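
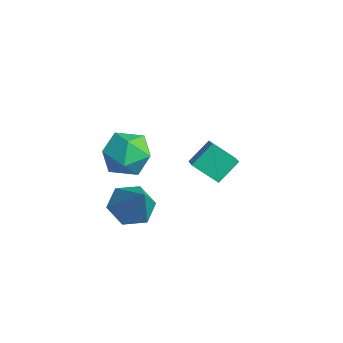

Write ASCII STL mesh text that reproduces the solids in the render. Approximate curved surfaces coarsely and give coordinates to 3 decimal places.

solid 
facet normal -0.614 0.028 -0.789
outer loop
vertex 0.799 -1.456 -4.516
vertex -0.026 -1.752 -3.885
vertex 0.2 -0.705 -4.024
endloop
endfacet
facet normal 0.766 0.641 -0.045
outer loop
vertex 0.799 -1.456 -4.516
vertex 0.2 -0.705 -4.024
vertex 1.226 -1.808 -2.275
endloop
endfacet
facet normal -0.614 0.028 -0.789
outer loop
vertex 0.2 -0.705 -4.024
vertex -0.026 -1.752 -3.885
vertex -0.625 -1.0 -3.393
endloop
endfacet
facet normal 0.074 0.863 0.500
outer loop
vertex 0.2 -0.705 -4.024
vertex -0.625 -1.0 -3.393
vertex 1.226 -1.808 -2.275
endloop
endfacet
facet normal -0.614 0.028 -0.789
outer loop
vertex -0.625 -1.0 -3.393
vertex -0.026 -1.752 -3.885
vertex -0.851 -2.047 -3.254
endloop
endfacet
facet normal -0.437 0.210 0.875
outer loop
vertex -0.625 -1.0 -3.393
vertex -0.851 -2.047 -3.254
vertex 1.226 -1.808 -2.275
endloop
endfacet
facet normal -0.613 0.027 -0.789
outer loop
vertex -0.851 -2.047 -3.254
vertex -0.026 -1.752 -3.885
vertex -0.251 -2.799 -3.746
endloop
endfacet
facet normal -0.255 -0.664 0.703
outer loop
vertex -0.851 -2.047 -3.254
vertex -0.251 -2.799 -3.746
vertex 1.226 -1.808 -2.275
endloop
endfacet
facet normal -0.613 0.027 -0.789
outer loop
vertex -0.251 -2.799 -3.746
vertex -0.026 -1.752 -3.885
vertex 0.574 -2.503 -4.377
endloop
endfacet
facet normal 0.438 -0.885 0.157
outer loop
vertex -0.251 -2.799 -3.746
vertex 0.574 -2.503 -4.377
vertex 1.226 -1.808 -2.275
endloop
endfacet
facet normal -0.613 0.027 -0.789
outer loop
vertex 0.574 -2.503 -4.377
vertex -0.026 -1.752 -3.885
vertex 0.799 -1.456 -4.516
endloop
endfacet
facet normal 0.948 -0.233 -0.217
outer loop
vertex 0.574 -2.503 -4.377
vertex 0.799 -1.456 -4.516
vertex 1.226 -1.808 -2.275
endloop
endfacet
facet normal -0.185 0.241 0.953
outer loop
vertex -1.305 -0.397 -0.817
vertex -1.994 -1.41 -0.695
vertex -0.789 -1.452 -0.45
endloop
endfacet
facet normal 0.454 0.483 0.749
outer loop
vertex -1.305 -0.397 -0.817
vertex -0.789 -1.452 -0.45
vertex -0.21 -0.734 -1.264
endloop
endfacet
facet normal 0.358 0.914 0.188
outer loop
vertex -1.305 -0.397 -0.817
vertex -0.21 -0.734 -1.264
vertex -1.057 -0.248 -2.012
endloop
endfacet
facet normal -0.341 0.939 0.046
outer loop
vertex -1.305 -0.397 -0.817
vertex -1.057 -0.248 -2.012
vertex -2.159 -0.666 -1.661
endloop
endfacet
facet normal -0.677 0.523 0.518
outer loop
vertex -1.305 -0.397 -0.817
vertex -2.159 -0.666 -1.661
vertex -1.994 -1.41 -0.695
endloop
endfacet
facet normal 0.843 -0.075 0.533
outer loop
vertex -0.21 -0.734 -1.264
vertex -0.789 -1.452 -0.45
vertex -0.221 -1.954 -1.419
endloop
endfacet
facet normal -0.192 -0.468 0.863
outer loop
vertex -0.789 -1.452 -0.45
vertex -1.994 -1.41 -0.695
vertex -1.323 -2.372 -1.068
endloop
endfacet
facet normal -0.987 -0.011 0.160
outer loop
vertex -1.994 -1.41 -0.695
vertex -2.159 -0.666 -1.661
vertex -2.17 -1.886 -1.816
endloop
endfacet
facet normal -0.444 0.663 -0.603
outer loop
vertex -2.159 -0.666 -1.661
vertex -1.057 -0.248 -2.012
vertex -1.591 -1.168 -2.63
endloop
endfacet
facet normal 0.687 0.624 -0.373
outer loop
vertex -1.057 -0.248 -2.012
vertex -0.21 -0.734 -1.264
vertex -0.386 -1.21 -2.385
endloop
endfacet
facet normal 0.341 -0.939 -0.046
outer loop
vertex -1.075 -2.223 -2.263
vertex -0.221 -1.954 -1.419
vertex -1.323 -2.372 -1.068
endloop
endfacet
facet normal -0.358 -0.914 -0.188
outer loop
vertex -1.075 -2.223 -2.263
vertex -1.323 -2.372 -1.068
vertex -2.17 -1.886 -1.816
endloop
endfacet
facet normal -0.454 -0.483 -0.749
outer loop
vertex -1.075 -2.223 -2.263
vertex -2.17 -1.886 -1.816
vertex -1.591 -1.168 -2.63
endloop
endfacet
facet normal 0.185 -0.241 -0.953
outer loop
vertex -1.075 -2.223 -2.263
vertex -1.591 -1.168 -2.63
vertex -0.386 -1.21 -2.385
endloop
endfacet
facet normal 0.677 -0.523 -0.518
outer loop
vertex -1.075 -2.223 -2.263
vertex -0.386 -1.21 -2.385
vertex -0.221 -1.954 -1.419
endloop
endfacet
facet normal 0.444 -0.663 0.603
outer loop
vertex -1.323 -2.372 -1.068
vertex -0.221 -1.954 -1.419
vertex -0.789 -1.452 -0.45
endloop
endfacet
facet normal -0.687 -0.624 0.373
outer loop
vertex -2.17 -1.886 -1.816
vertex -1.323 -2.372 -1.068
vertex -1.994 -1.41 -0.695
endloop
endfacet
facet normal -0.843 0.075 -0.533
outer loop
vertex -1.591 -1.168 -2.63
vertex -2.17 -1.886 -1.816
vertex -2.159 -0.666 -1.661
endloop
endfacet
facet normal 0.192 0.468 -0.863
outer loop
vertex -0.386 -1.21 -2.385
vertex -1.591 -1.168 -2.63
vertex -1.057 -0.248 -2.012
endloop
endfacet
facet normal 0.987 0.011 -0.160
outer loop
vertex -0.221 -1.954 -1.419
vertex -0.386 -1.21 -2.385
vertex -0.21 -0.734 -1.264
endloop
endfacet
facet normal -0.601 -0.546 0.583
outer loop
vertex -1.402 2.979 -2.748
vertex -2.445 3.439 -3.393
vertex -1.312 1.907 -3.659
endloop
endfacet
facet normal 0.796 -0.352 0.493
outer loop
vertex -0.415 2.721 -4.527
vertex -1.402 2.979 -2.748
vertex -1.312 1.907 -3.659
endloop
endfacet
facet normal -0.602 -0.546 0.583
outer loop
vertex -1.312 1.907 -3.659
vertex -2.445 3.439 -3.393
vertex -2.355 2.368 -4.304
endloop
endfacet
facet normal 0.064 -0.760 -0.647
outer loop
vertex -2.355 2.368 -4.304
vertex -0.415 2.721 -4.527
vertex -1.312 1.907 -3.659
endloop
endfacet
facet normal -0.064 0.760 0.646
outer loop
vertex -1.402 2.979 -2.748
vertex -1.548 4.253 -4.261
vertex -2.445 3.439 -3.393
endloop
endfacet
facet normal 0.796 -0.352 0.493
outer loop
vertex -0.505 3.792 -3.616
vertex -1.402 2.979 -2.748
vertex -0.415 2.721 -4.527
endloop
endfacet
facet normal -0.064 0.760 0.646
outer loop
vertex -0.505 3.792 -3.616
vertex -1.548 4.253 -4.261
vertex -1.402 2.979 -2.748
endloop
endfacet
facet normal -0.796 0.352 -0.492
outer loop
vertex -2.445 3.439 -3.393
vertex -1.548 4.253 -4.261
vertex -2.355 2.368 -4.304
endloop
endfacet
facet normal 0.064 -0.761 -0.646
outer loop
vertex -1.458 3.181 -5.172
vertex -0.415 2.721 -4.527
vertex -2.355 2.368 -4.304
endloop
endfacet
facet normal -0.796 0.352 -0.493
outer loop
vertex -2.355 2.368 -4.304
vertex -1.548 4.253 -4.261
vertex -1.458 3.181 -5.172
endloop
endfacet
facet normal 0.601 0.546 -0.583
outer loop
vertex -1.458 3.181 -5.172
vertex -0.505 3.792 -3.616
vertex -0.415 2.721 -4.527
endloop
endfacet
facet normal 0.602 0.546 -0.583
outer loop
vertex -1.548 4.253 -4.261
vertex -0.505 3.792 -3.616
vertex -1.458 3.181 -5.172
endloop
endfacet

endsolid


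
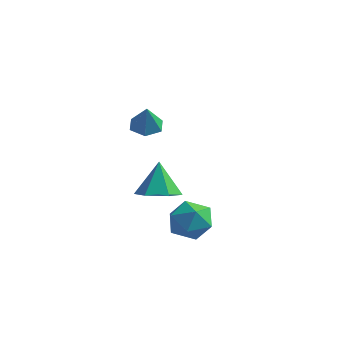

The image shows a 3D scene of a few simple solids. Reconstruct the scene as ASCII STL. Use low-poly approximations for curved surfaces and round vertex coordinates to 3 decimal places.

solid 
facet normal 0.196 -0.264 -0.944
outer loop
vertex -0.748 -2.151 -1.414
vertex -1.525 -2.732 -1.413
vertex -1.612 -1.807 -1.69
endloop
endfacet
facet normal 0.279 0.920 0.274
outer loop
vertex -0.748 -2.151 -1.414
vertex -1.612 -1.807 -1.69
vertex -1.855 -2.288 0.173
endloop
endfacet
facet normal 0.198 -0.264 -0.944
outer loop
vertex -1.612 -1.807 -1.69
vertex -1.525 -2.732 -1.413
vertex -2.388 -2.388 -1.69
endloop
endfacet
facet normal -0.594 0.794 0.127
outer loop
vertex -1.612 -1.807 -1.69
vertex -2.388 -2.388 -1.69
vertex -1.855 -2.288 0.173
endloop
endfacet
facet normal 0.197 -0.265 -0.944
outer loop
vertex -2.388 -2.388 -1.69
vertex -1.525 -2.732 -1.413
vertex -2.301 -3.314 -1.412
endloop
endfacet
facet normal -0.961 -0.008 0.275
outer loop
vertex -2.388 -2.388 -1.69
vertex -2.301 -3.314 -1.412
vertex -1.855 -2.288 0.173
endloop
endfacet
facet normal 0.197 -0.264 -0.944
outer loop
vertex -2.301 -3.314 -1.412
vertex -1.525 -2.732 -1.413
vertex -1.437 -3.657 -1.136
endloop
endfacet
facet normal -0.454 -0.684 0.571
outer loop
vertex -2.301 -3.314 -1.412
vertex -1.437 -3.657 -1.136
vertex -1.855 -2.288 0.173
endloop
endfacet
facet normal 0.197 -0.264 -0.944
outer loop
vertex -1.437 -3.657 -1.136
vertex -1.525 -2.732 -1.413
vertex -0.661 -3.076 -1.137
endloop
endfacet
facet normal 0.418 -0.558 0.717
outer loop
vertex -1.437 -3.657 -1.136
vertex -0.661 -3.076 -1.137
vertex -1.855 -2.288 0.173
endloop
endfacet
facet normal 0.196 -0.264 -0.944
outer loop
vertex -0.661 -3.076 -1.137
vertex -1.525 -2.732 -1.413
vertex -0.748 -2.151 -1.414
endloop
endfacet
facet normal 0.785 0.244 0.569
outer loop
vertex -0.661 -3.076 -1.137
vertex -0.748 -2.151 -1.414
vertex -1.855 -2.288 0.173
endloop
endfacet
facet normal -0.195 0.692 0.695
outer loop
vertex 0.461 -2.898 -1.591
vertex 0.597 -3.603 -0.851
vertex 1.396 -3.043 -1.184
endloop
endfacet
facet normal 0.102 0.988 0.118
outer loop
vertex 0.461 -2.898 -1.591
vertex 1.396 -3.043 -1.184
vertex 1.292 -2.911 -2.2
endloop
endfacet
facet normal -0.312 0.840 -0.444
outer loop
vertex 0.461 -2.898 -1.591
vertex 1.292 -2.911 -2.2
vertex 0.428 -3.389 -2.496
endloop
endfacet
facet normal -0.866 0.452 -0.214
outer loop
vertex 0.461 -2.898 -1.591
vertex 0.428 -3.389 -2.496
vertex -0.001 -3.816 -1.662
endloop
endfacet
facet normal -0.793 0.361 0.490
outer loop
vertex 0.461 -2.898 -1.591
vertex -0.001 -3.816 -1.662
vertex 0.597 -3.603 -0.851
endloop
endfacet
facet normal 0.736 0.677 0.013
outer loop
vertex 1.292 -2.911 -2.2
vertex 1.396 -3.043 -1.184
vertex 1.941 -3.624 -1.838
endloop
endfacet
facet normal 0.255 0.198 0.946
outer loop
vertex 1.396 -3.043 -1.184
vertex 0.597 -3.603 -0.851
vertex 1.512 -4.051 -1.004
endloop
endfacet
facet normal -0.713 -0.337 0.614
outer loop
vertex 0.597 -3.603 -0.851
vertex -0.001 -3.816 -1.662
vertex 0.648 -4.529 -1.3
endloop
endfacet
facet normal -0.830 -0.189 -0.524
outer loop
vertex -0.001 -3.816 -1.662
vertex 0.428 -3.389 -2.496
vertex 0.544 -4.397 -2.316
endloop
endfacet
facet normal 0.065 0.438 -0.897
outer loop
vertex 0.428 -3.389 -2.496
vertex 1.292 -2.911 -2.2
vertex 1.343 -3.837 -2.649
endloop
endfacet
facet normal 0.866 -0.452 0.214
outer loop
vertex 1.479 -4.542 -1.909
vertex 1.941 -3.624 -1.838
vertex 1.512 -4.051 -1.004
endloop
endfacet
facet normal 0.312 -0.840 0.444
outer loop
vertex 1.479 -4.542 -1.909
vertex 1.512 -4.051 -1.004
vertex 0.648 -4.529 -1.3
endloop
endfacet
facet normal -0.102 -0.988 -0.118
outer loop
vertex 1.479 -4.542 -1.909
vertex 0.648 -4.529 -1.3
vertex 0.544 -4.397 -2.316
endloop
endfacet
facet normal 0.195 -0.692 -0.695
outer loop
vertex 1.479 -4.542 -1.909
vertex 0.544 -4.397 -2.316
vertex 1.343 -3.837 -2.649
endloop
endfacet
facet normal 0.793 -0.361 -0.490
outer loop
vertex 1.479 -4.542 -1.909
vertex 1.343 -3.837 -2.649
vertex 1.941 -3.624 -1.838
endloop
endfacet
facet normal 0.830 0.189 0.524
outer loop
vertex 1.512 -4.051 -1.004
vertex 1.941 -3.624 -1.838
vertex 1.396 -3.043 -1.184
endloop
endfacet
facet normal -0.065 -0.438 0.897
outer loop
vertex 0.648 -4.529 -1.3
vertex 1.512 -4.051 -1.004
vertex 0.597 -3.603 -0.851
endloop
endfacet
facet normal -0.736 -0.677 -0.013
outer loop
vertex 0.544 -4.397 -2.316
vertex 0.648 -4.529 -1.3
vertex -0.001 -3.816 -1.662
endloop
endfacet
facet normal -0.255 -0.198 -0.946
outer loop
vertex 1.343 -3.837 -2.649
vertex 0.544 -4.397 -2.316
vertex 0.428 -3.389 -2.496
endloop
endfacet
facet normal 0.713 0.337 -0.614
outer loop
vertex 1.941 -3.624 -1.838
vertex 1.343 -3.837 -2.649
vertex 1.292 -2.911 -2.2
endloop
endfacet
facet normal -0.322 0.335 -0.885
outer loop
vertex -0.603 -3.602 2.596
vertex -1.274 -3.729 2.792
vertex -0.979 -3.097 2.924
endloop
endfacet
facet normal 0.847 0.409 0.341
outer loop
vertex -0.603 -3.602 2.596
vertex -0.979 -3.097 2.924
vertex -0.866 -4.151 3.908
endloop
endfacet
facet normal -0.323 0.336 -0.885
outer loop
vertex -0.979 -3.097 2.924
vertex -1.274 -3.729 2.792
vertex -1.649 -3.223 3.121
endloop
endfacet
facet normal 0.084 0.685 0.724
outer loop
vertex -0.979 -3.097 2.924
vertex -1.649 -3.223 3.121
vertex -0.866 -4.151 3.908
endloop
endfacet
facet normal -0.324 0.335 -0.885
outer loop
vertex -1.649 -3.223 3.121
vertex -1.274 -3.729 2.792
vertex -1.944 -3.856 2.989
endloop
endfacet
facet normal -0.623 0.129 0.772
outer loop
vertex -1.649 -3.223 3.121
vertex -1.944 -3.856 2.989
vertex -0.866 -4.151 3.908
endloop
endfacet
facet normal -0.324 0.335 -0.885
outer loop
vertex -1.944 -3.856 2.989
vertex -1.274 -3.729 2.792
vertex -1.569 -4.361 2.661
endloop
endfacet
facet normal -0.564 -0.702 0.436
outer loop
vertex -1.944 -3.856 2.989
vertex -1.569 -4.361 2.661
vertex -0.866 -4.151 3.908
endloop
endfacet
facet normal -0.324 0.335 -0.885
outer loop
vertex -1.569 -4.361 2.661
vertex -1.274 -3.729 2.792
vertex -0.899 -4.234 2.464
endloop
endfacet
facet normal 0.201 -0.978 0.052
outer loop
vertex -1.569 -4.361 2.661
vertex -0.899 -4.234 2.464
vertex -0.866 -4.151 3.908
endloop
endfacet
facet normal -0.322 0.336 -0.885
outer loop
vertex -0.899 -4.234 2.464
vertex -1.274 -3.729 2.792
vertex -0.603 -3.602 2.596
endloop
endfacet
facet normal 0.905 -0.425 0.004
outer loop
vertex -0.899 -4.234 2.464
vertex -0.603 -3.602 2.596
vertex -0.866 -4.151 3.908
endloop
endfacet

endsolid


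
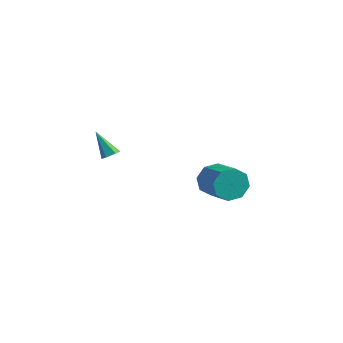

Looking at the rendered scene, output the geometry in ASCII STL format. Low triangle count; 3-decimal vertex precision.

solid 
facet normal -0.903 0.338 -0.266
outer loop
vertex 0.943 3.864 -5.01
vertex 0.532 3.498 -4.08
vertex 0.976 4.427 -4.406
endloop
endfacet
facet normal 0.429 0.649 -0.628
outer loop
vertex 0.943 3.864 -5.01
vertex 0.976 4.427 -4.406
vertex 2.64 3.228 -4.509
endloop
endfacet
facet normal 0.429 0.649 -0.628
outer loop
vertex 2.64 3.228 -4.509
vertex 0.976 4.427 -4.406
vertex 2.673 3.791 -3.905
endloop
endfacet
facet normal 0.902 -0.339 0.267
outer loop
vertex 2.64 3.228 -4.509
vertex 2.673 3.791 -3.905
vertex 2.228 2.862 -3.58
endloop
endfacet
facet normal -0.903 0.338 -0.267
outer loop
vertex 0.976 4.427 -4.406
vertex 0.532 3.498 -4.08
vertex 0.748 4.446 -3.611
endloop
endfacet
facet normal 0.331 0.941 0.072
outer loop
vertex 0.976 4.427 -4.406
vertex 0.748 4.446 -3.611
vertex 2.673 3.791 -3.905
endloop
endfacet
facet normal 0.331 0.941 0.072
outer loop
vertex 2.673 3.791 -3.905
vertex 0.748 4.446 -3.611
vertex 2.445 3.81 -3.11
endloop
endfacet
facet normal 0.902 -0.339 0.267
outer loop
vertex 2.673 3.791 -3.905
vertex 2.445 3.81 -3.11
vertex 2.228 2.862 -3.58
endloop
endfacet
facet normal -0.903 0.338 -0.267
outer loop
vertex 0.748 4.446 -3.611
vertex 0.532 3.498 -4.08
vertex 0.394 3.91 -3.091
endloop
endfacet
facet normal 0.040 0.682 0.730
outer loop
vertex 0.748 4.446 -3.611
vertex 0.394 3.91 -3.091
vertex 2.445 3.81 -3.11
endloop
endfacet
facet normal 0.040 0.681 0.731
outer loop
vertex 2.445 3.81 -3.11
vertex 0.394 3.91 -3.091
vertex 2.091 3.274 -2.591
endloop
endfacet
facet normal 0.903 -0.338 0.266
outer loop
vertex 2.445 3.81 -3.11
vertex 2.091 3.274 -2.591
vertex 2.228 2.862 -3.58
endloop
endfacet
facet normal -0.902 0.338 -0.267
outer loop
vertex 0.394 3.91 -3.091
vertex 0.532 3.498 -4.08
vertex 0.12 3.132 -3.151
endloop
endfacet
facet normal -0.275 0.023 0.961
outer loop
vertex 0.394 3.91 -3.091
vertex 0.12 3.132 -3.151
vertex 2.091 3.274 -2.591
endloop
endfacet
facet normal -0.275 0.024 0.961
outer loop
vertex 2.091 3.274 -2.591
vertex 0.12 3.132 -3.151
vertex 1.817 2.496 -2.65
endloop
endfacet
facet normal 0.903 -0.338 0.266
outer loop
vertex 2.091 3.274 -2.591
vertex 1.817 2.496 -2.65
vertex 2.228 2.862 -3.58
endloop
endfacet
facet normal -0.902 0.339 -0.267
outer loop
vertex 0.12 3.132 -3.151
vertex 0.532 3.498 -4.08
vertex 0.087 2.569 -3.755
endloop
endfacet
facet normal -0.429 -0.649 0.628
outer loop
vertex 0.12 3.132 -3.151
vertex 0.087 2.569 -3.755
vertex 1.817 2.496 -2.65
endloop
endfacet
facet normal -0.429 -0.649 0.628
outer loop
vertex 1.817 2.496 -2.65
vertex 0.087 2.569 -3.755
vertex 1.784 1.933 -3.254
endloop
endfacet
facet normal 0.903 -0.338 0.266
outer loop
vertex 1.817 2.496 -2.65
vertex 1.784 1.933 -3.254
vertex 2.228 2.862 -3.58
endloop
endfacet
facet normal -0.902 0.339 -0.267
outer loop
vertex 0.087 2.569 -3.755
vertex 0.532 3.498 -4.08
vertex 0.315 2.55 -4.55
endloop
endfacet
facet normal -0.331 -0.941 -0.072
outer loop
vertex 0.087 2.569 -3.755
vertex 0.315 2.55 -4.55
vertex 1.784 1.933 -3.254
endloop
endfacet
facet normal -0.331 -0.941 -0.072
outer loop
vertex 1.784 1.933 -3.254
vertex 0.315 2.55 -4.55
vertex 2.012 1.914 -4.049
endloop
endfacet
facet normal 0.903 -0.338 0.267
outer loop
vertex 1.784 1.933 -3.254
vertex 2.012 1.914 -4.049
vertex 2.228 2.862 -3.58
endloop
endfacet
facet normal -0.903 0.338 -0.266
outer loop
vertex 0.315 2.55 -4.55
vertex 0.532 3.498 -4.08
vertex 0.669 3.086 -5.069
endloop
endfacet
facet normal -0.040 -0.681 -0.731
outer loop
vertex 0.315 2.55 -4.55
vertex 0.669 3.086 -5.069
vertex 2.012 1.914 -4.049
endloop
endfacet
facet normal -0.040 -0.682 -0.730
outer loop
vertex 2.012 1.914 -4.049
vertex 0.669 3.086 -5.069
vertex 2.366 2.45 -4.569
endloop
endfacet
facet normal 0.903 -0.338 0.267
outer loop
vertex 2.012 1.914 -4.049
vertex 2.366 2.45 -4.569
vertex 2.228 2.862 -3.58
endloop
endfacet
facet normal -0.903 0.338 -0.266
outer loop
vertex 0.669 3.086 -5.069
vertex 0.532 3.498 -4.08
vertex 0.943 3.864 -5.01
endloop
endfacet
facet normal 0.274 -0.024 -0.961
outer loop
vertex 0.669 3.086 -5.069
vertex 0.943 3.864 -5.01
vertex 2.366 2.45 -4.569
endloop
endfacet
facet normal 0.275 -0.023 -0.961
outer loop
vertex 2.366 2.45 -4.569
vertex 0.943 3.864 -5.01
vertex 2.64 3.228 -4.509
endloop
endfacet
facet normal 0.902 -0.338 0.267
outer loop
vertex 2.366 2.45 -4.569
vertex 2.64 3.228 -4.509
vertex 2.228 2.862 -3.58
endloop
endfacet
facet normal 0.589 0.034 -0.808
outer loop
vertex 0.125 -3.204 0.509
vertex -0.134 -3.592 0.304
vertex -0.282 -3.112 0.216
endloop
endfacet
facet normal -0.030 0.941 0.338
outer loop
vertex 0.125 -3.204 0.509
vertex -0.282 -3.112 0.216
vertex -1.106 -3.648 1.636
endloop
endfacet
facet normal 0.589 0.034 -0.808
outer loop
vertex -0.282 -3.112 0.216
vertex -0.134 -3.592 0.304
vertex -0.541 -3.501 0.011
endloop
endfacet
facet normal -0.760 0.616 -0.208
outer loop
vertex -0.282 -3.112 0.216
vertex -0.541 -3.501 0.011
vertex -1.106 -3.648 1.636
endloop
endfacet
facet normal 0.589 0.034 -0.808
outer loop
vertex -0.541 -3.501 0.011
vertex -0.134 -3.592 0.304
vertex -0.393 -3.981 0.099
endloop
endfacet
facet normal -0.881 -0.333 -0.336
outer loop
vertex -0.541 -3.501 0.011
vertex -0.393 -3.981 0.099
vertex -1.106 -3.648 1.636
endloop
endfacet
facet normal 0.589 0.034 -0.808
outer loop
vertex -0.393 -3.981 0.099
vertex -0.134 -3.592 0.304
vertex 0.014 -4.072 0.392
endloop
endfacet
facet normal -0.273 -0.959 0.081
outer loop
vertex -0.393 -3.981 0.099
vertex 0.014 -4.072 0.392
vertex -1.106 -3.648 1.636
endloop
endfacet
facet normal 0.589 0.034 -0.808
outer loop
vertex 0.014 -4.072 0.392
vertex -0.134 -3.592 0.304
vertex 0.273 -3.684 0.597
endloop
endfacet
facet normal 0.455 -0.634 0.625
outer loop
vertex 0.014 -4.072 0.392
vertex 0.273 -3.684 0.597
vertex -1.106 -3.648 1.636
endloop
endfacet
facet normal 0.589 0.034 -0.808
outer loop
vertex 0.273 -3.684 0.597
vertex -0.134 -3.592 0.304
vertex 0.125 -3.204 0.509
endloop
endfacet
facet normal 0.576 0.316 0.754
outer loop
vertex 0.273 -3.684 0.597
vertex 0.125 -3.204 0.509
vertex -1.106 -3.648 1.636
endloop
endfacet

endsolid


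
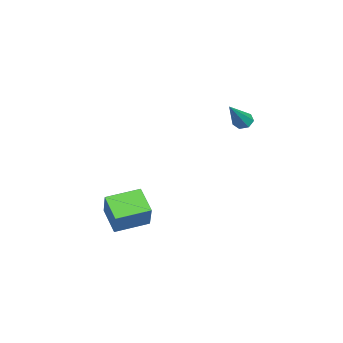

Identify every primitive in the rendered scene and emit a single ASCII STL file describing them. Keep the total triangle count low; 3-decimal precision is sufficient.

solid 
facet normal -0.659 0.236 -0.714
outer loop
vertex -3.746 2.512 2.69
vertex -4.102 2.64 3.061
vertex -3.74 2.95 2.829
endloop
endfacet
facet normal 0.883 0.131 -0.452
outer loop
vertex -3.746 2.512 2.69
vertex -3.74 2.95 2.829
vertex -2.758 2.16 4.519
endloop
endfacet
facet normal -0.659 0.235 -0.714
outer loop
vertex -3.74 2.95 2.829
vertex -4.102 2.64 3.061
vertex -4.007 3.155 3.143
endloop
endfacet
facet normal 0.616 0.787 0.010
outer loop
vertex -3.74 2.95 2.829
vertex -4.007 3.155 3.143
vertex -2.758 2.16 4.519
endloop
endfacet
facet normal -0.660 0.235 -0.714
outer loop
vertex -4.007 3.155 3.143
vertex -4.102 2.64 3.061
vertex -4.345 2.972 3.395
endloop
endfacet
facet normal -0.001 0.810 0.587
outer loop
vertex -4.007 3.155 3.143
vertex -4.345 2.972 3.395
vertex -2.758 2.16 4.519
endloop
endfacet
facet normal -0.659 0.236 -0.714
outer loop
vertex -4.345 2.972 3.395
vertex -4.102 2.64 3.061
vertex -4.501 2.539 3.396
endloop
endfacet
facet normal -0.504 0.183 0.844
outer loop
vertex -4.345 2.972 3.395
vertex -4.501 2.539 3.396
vertex -2.758 2.16 4.519
endloop
endfacet
facet normal -0.659 0.235 -0.714
outer loop
vertex -4.501 2.539 3.396
vertex -4.102 2.64 3.061
vertex -4.356 2.182 3.145
endloop
endfacet
facet normal -0.515 -0.623 0.589
outer loop
vertex -4.501 2.539 3.396
vertex -4.356 2.182 3.145
vertex -2.758 2.16 4.519
endloop
endfacet
facet normal -0.659 0.235 -0.714
outer loop
vertex -4.356 2.182 3.145
vertex -4.102 2.64 3.061
vertex -4.02 2.17 2.831
endloop
endfacet
facet normal -0.024 -1.000 0.012
outer loop
vertex -4.356 2.182 3.145
vertex -4.02 2.17 2.831
vertex -2.758 2.16 4.519
endloop
endfacet
facet normal -0.660 0.234 -0.714
outer loop
vertex -4.02 2.17 2.831
vertex -4.102 2.64 3.061
vertex -3.746 2.512 2.69
endloop
endfacet
facet normal 0.597 -0.664 -0.450
outer loop
vertex -4.02 2.17 2.831
vertex -3.746 2.512 2.69
vertex -2.758 2.16 4.519
endloop
endfacet
facet normal -0.556 -0.149 -0.818
outer loop
vertex -2.101 -3.557 -2.328
vertex -2.899 -2.034 -2.063
vertex -1.075 -2.876 -3.15
endloop
endfacet
facet normal 0.459 -0.875 -0.153
outer loop
vertex -0.141 -2.626 -1.777
vertex -2.101 -3.557 -2.328
vertex -1.075 -2.876 -3.15
endloop
endfacet
facet normal -0.556 -0.150 -0.817
outer loop
vertex -1.075 -2.876 -3.15
vertex -2.899 -2.034 -2.063
vertex -1.874 -1.353 -2.885
endloop
endfacet
facet normal 0.693 0.460 -0.555
outer loop
vertex -1.874 -1.353 -2.885
vertex -0.141 -2.626 -1.777
vertex -1.075 -2.876 -3.15
endloop
endfacet
facet normal -0.693 -0.460 0.555
outer loop
vertex -2.101 -3.557 -2.328
vertex -1.965 -1.784 -0.69
vertex -2.899 -2.034 -2.063
endloop
endfacet
facet normal 0.459 -0.875 -0.153
outer loop
vertex -1.166 -3.307 -0.955
vertex -2.101 -3.557 -2.328
vertex -0.141 -2.626 -1.777
endloop
endfacet
facet normal -0.693 -0.460 0.555
outer loop
vertex -1.166 -3.307 -0.955
vertex -1.965 -1.784 -0.69
vertex -2.101 -3.557 -2.328
endloop
endfacet
facet normal -0.459 0.875 0.153
outer loop
vertex -2.899 -2.034 -2.063
vertex -1.965 -1.784 -0.69
vertex -1.874 -1.353 -2.885
endloop
endfacet
facet normal 0.693 0.460 -0.556
outer loop
vertex -0.939 -1.103 -1.512
vertex -0.141 -2.626 -1.777
vertex -1.874 -1.353 -2.885
endloop
endfacet
facet normal -0.459 0.875 0.153
outer loop
vertex -1.874 -1.353 -2.885
vertex -1.965 -1.784 -0.69
vertex -0.939 -1.103 -1.512
endloop
endfacet
facet normal 0.556 0.149 0.817
outer loop
vertex -0.939 -1.103 -1.512
vertex -1.166 -3.307 -0.955
vertex -0.141 -2.626 -1.777
endloop
endfacet
facet normal 0.556 0.149 0.818
outer loop
vertex -1.965 -1.784 -0.69
vertex -1.166 -3.307 -0.955
vertex -0.939 -1.103 -1.512
endloop
endfacet

endsolid


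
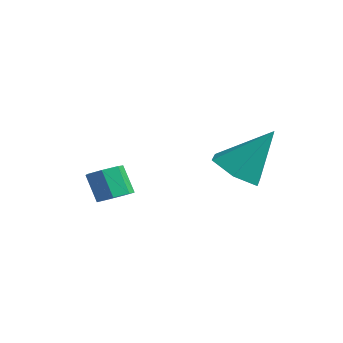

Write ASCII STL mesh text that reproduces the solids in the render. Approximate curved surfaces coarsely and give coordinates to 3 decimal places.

solid 
facet normal 0.483 0.041 -0.875
outer loop
vertex -0.515 -2.243 -1.888
vertex -0.965 -1.867 -2.119
vertex -0.435 -1.707 -1.819
endloop
endfacet
facet normal 0.864 -0.189 0.467
outer loop
vertex -0.515 -2.243 -1.888
vertex -0.435 -1.707 -1.819
vertex -1.065 -2.289 -0.89
endloop
endfacet
facet normal 0.864 -0.189 0.467
outer loop
vertex -1.065 -2.289 -0.89
vertex -0.435 -1.707 -1.819
vertex -0.985 -1.752 -0.821
endloop
endfacet
facet normal -0.483 -0.040 0.875
outer loop
vertex -1.065 -2.289 -0.89
vertex -0.985 -1.752 -0.821
vertex -1.515 -1.913 -1.121
endloop
endfacet
facet normal 0.483 0.040 -0.875
outer loop
vertex -0.435 -1.707 -1.819
vertex -0.965 -1.867 -2.119
vertex -0.754 -1.291 -1.976
endloop
endfacet
facet normal 0.654 0.649 0.390
outer loop
vertex -0.435 -1.707 -1.819
vertex -0.754 -1.291 -1.976
vertex -0.985 -1.752 -0.821
endloop
endfacet
facet normal 0.654 0.648 0.390
outer loop
vertex -0.985 -1.752 -0.821
vertex -0.754 -1.291 -1.976
vertex -1.303 -1.337 -0.978
endloop
endfacet
facet normal -0.483 -0.039 0.875
outer loop
vertex -0.985 -1.752 -0.821
vertex -1.303 -1.337 -0.978
vertex -1.515 -1.913 -1.121
endloop
endfacet
facet normal 0.482 0.041 -0.875
outer loop
vertex -0.754 -1.291 -1.976
vertex -0.965 -1.867 -2.119
vertex -1.232 -1.309 -2.24
endloop
endfacet
facet normal -0.048 0.999 0.019
outer loop
vertex -0.754 -1.291 -1.976
vertex -1.232 -1.309 -2.24
vertex -1.303 -1.337 -0.978
endloop
endfacet
facet normal -0.048 0.999 0.019
outer loop
vertex -1.303 -1.337 -0.978
vertex -1.232 -1.309 -2.24
vertex -1.782 -1.355 -1.243
endloop
endfacet
facet normal -0.483 -0.040 0.875
outer loop
vertex -1.303 -1.337 -0.978
vertex -1.782 -1.355 -1.243
vertex -1.515 -1.913 -1.121
endloop
endfacet
facet normal 0.482 0.041 -0.875
outer loop
vertex -1.232 -1.309 -2.24
vertex -0.965 -1.867 -2.119
vertex -1.509 -1.748 -2.413
endloop
endfacet
facet normal -0.715 0.596 -0.367
outer loop
vertex -1.232 -1.309 -2.24
vertex -1.509 -1.748 -2.413
vertex -1.782 -1.355 -1.243
endloop
endfacet
facet normal -0.714 0.596 -0.367
outer loop
vertex -1.782 -1.355 -1.243
vertex -1.509 -1.748 -2.413
vertex -2.059 -1.793 -1.416
endloop
endfacet
facet normal -0.483 -0.040 0.875
outer loop
vertex -1.782 -1.355 -1.243
vertex -2.059 -1.793 -1.416
vertex -1.515 -1.913 -1.121
endloop
endfacet
facet normal 0.482 0.039 -0.875
outer loop
vertex -1.509 -1.748 -2.413
vertex -0.965 -1.867 -2.119
vertex -1.377 -2.276 -2.364
endloop
endfacet
facet normal -0.842 -0.255 -0.476
outer loop
vertex -1.509 -1.748 -2.413
vertex -1.377 -2.276 -2.364
vertex -2.059 -1.793 -1.416
endloop
endfacet
facet normal -0.842 -0.254 -0.476
outer loop
vertex -2.059 -1.793 -1.416
vertex -1.377 -2.276 -2.364
vertex -1.927 -2.322 -1.367
endloop
endfacet
facet normal -0.483 -0.040 0.875
outer loop
vertex -2.059 -1.793 -1.416
vertex -1.927 -2.322 -1.367
vertex -1.515 -1.913 -1.121
endloop
endfacet
facet normal 0.481 0.040 -0.876
outer loop
vertex -1.377 -2.276 -2.364
vertex -0.965 -1.867 -2.119
vertex -0.934 -2.496 -2.131
endloop
endfacet
facet normal -0.335 -0.915 -0.227
outer loop
vertex -1.377 -2.276 -2.364
vertex -0.934 -2.496 -2.131
vertex -1.927 -2.322 -1.367
endloop
endfacet
facet normal -0.335 -0.915 -0.227
outer loop
vertex -1.927 -2.322 -1.367
vertex -0.934 -2.496 -2.131
vertex -1.484 -2.542 -1.133
endloop
endfacet
facet normal -0.482 -0.040 0.875
outer loop
vertex -1.927 -2.322 -1.367
vertex -1.484 -2.542 -1.133
vertex -1.515 -1.913 -1.121
endloop
endfacet
facet normal 0.483 0.040 -0.875
outer loop
vertex -0.934 -2.496 -2.131
vertex -0.965 -1.867 -2.119
vertex -0.515 -2.243 -1.888
endloop
endfacet
facet normal 0.423 -0.885 0.192
outer loop
vertex -0.934 -2.496 -2.131
vertex -0.515 -2.243 -1.888
vertex -1.484 -2.542 -1.133
endloop
endfacet
facet normal 0.423 -0.885 0.192
outer loop
vertex -1.484 -2.542 -1.133
vertex -0.515 -2.243 -1.888
vertex -1.065 -2.289 -0.89
endloop
endfacet
facet normal -0.483 -0.040 0.875
outer loop
vertex -1.484 -2.542 -1.133
vertex -1.065 -2.289 -0.89
vertex -1.515 -1.913 -1.121
endloop
endfacet
facet normal -0.324 -0.482 -0.814
outer loop
vertex 3.045 0.517 -0.898
vertex 2.183 0.38 -0.474
vertex 2.341 1.175 -1.007
endloop
endfacet
facet normal 0.685 0.700 -0.202
outer loop
vertex 3.045 0.517 -0.898
vertex 2.341 1.175 -1.007
vertex 2.817 1.32 1.114
endloop
endfacet
facet normal -0.325 -0.481 -0.814
outer loop
vertex 2.341 1.175 -1.007
vertex 2.183 0.38 -0.474
vertex 1.479 1.039 -0.582
endloop
endfacet
facet normal -0.170 0.985 -0.029
outer loop
vertex 2.341 1.175 -1.007
vertex 1.479 1.039 -0.582
vertex 2.817 1.32 1.114
endloop
endfacet
facet normal -0.326 -0.481 -0.814
outer loop
vertex 1.479 1.039 -0.582
vertex 2.183 0.38 -0.474
vertex 1.322 0.244 -0.049
endloop
endfacet
facet normal -0.727 0.475 0.495
outer loop
vertex 1.479 1.039 -0.582
vertex 1.322 0.244 -0.049
vertex 2.817 1.32 1.114
endloop
endfacet
facet normal -0.325 -0.483 -0.813
outer loop
vertex 1.322 0.244 -0.049
vertex 2.183 0.38 -0.474
vertex 2.026 -0.414 0.06
endloop
endfacet
facet normal -0.429 -0.318 0.846
outer loop
vertex 1.322 0.244 -0.049
vertex 2.026 -0.414 0.06
vertex 2.817 1.32 1.114
endloop
endfacet
facet normal -0.325 -0.483 -0.813
outer loop
vertex 2.026 -0.414 0.06
vertex 2.183 0.38 -0.474
vertex 2.887 -0.278 -0.365
endloop
endfacet
facet normal 0.427 -0.604 0.673
outer loop
vertex 2.026 -0.414 0.06
vertex 2.887 -0.278 -0.365
vertex 2.817 1.32 1.114
endloop
endfacet
facet normal -0.324 -0.482 -0.814
outer loop
vertex 2.887 -0.278 -0.365
vertex 2.183 0.38 -0.474
vertex 3.045 0.517 -0.898
endloop
endfacet
facet normal 0.984 -0.095 0.150
outer loop
vertex 2.887 -0.278 -0.365
vertex 3.045 0.517 -0.898
vertex 2.817 1.32 1.114
endloop
endfacet

endsolid


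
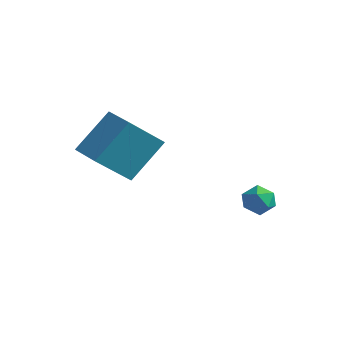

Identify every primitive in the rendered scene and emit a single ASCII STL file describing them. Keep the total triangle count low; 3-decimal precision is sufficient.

solid 
facet normal -0.946 0.323 -0.037
outer loop
vertex -3.09 0.84 2.745
vertex -2.56 2.226 1.302
vertex -3.514 -0.578 1.227
endloop
endfacet
facet normal -0.255 -0.670 0.697
outer loop
vertex -2.2 -1.026 1.278
vertex -3.09 0.84 2.745
vertex -3.514 -0.578 1.227
endloop
endfacet
facet normal -0.946 0.323 -0.036
outer loop
vertex -3.514 -0.578 1.227
vertex -2.56 2.226 1.302
vertex -2.985 0.809 -0.216
endloop
endfacet
facet normal -0.200 -0.669 -0.716
outer loop
vertex -2.985 0.809 -0.216
vertex -2.2 -1.026 1.278
vertex -3.514 -0.578 1.227
endloop
endfacet
facet normal 0.200 0.669 0.716
outer loop
vertex -3.09 0.84 2.745
vertex -1.246 1.778 1.353
vertex -2.56 2.226 1.302
endloop
endfacet
facet normal -0.256 -0.670 0.697
outer loop
vertex -1.775 0.391 2.796
vertex -3.09 0.84 2.745
vertex -2.2 -1.026 1.278
endloop
endfacet
facet normal 0.201 0.669 0.716
outer loop
vertex -1.775 0.391 2.796
vertex -1.246 1.778 1.353
vertex -3.09 0.84 2.745
endloop
endfacet
facet normal 0.255 0.670 -0.697
outer loop
vertex -2.56 2.226 1.302
vertex -1.246 1.778 1.353
vertex -2.985 0.809 -0.216
endloop
endfacet
facet normal -0.201 -0.669 -0.716
outer loop
vertex -1.67 0.36 -0.165
vertex -2.2 -1.026 1.278
vertex -2.985 0.809 -0.216
endloop
endfacet
facet normal 0.256 0.670 -0.697
outer loop
vertex -2.985 0.809 -0.216
vertex -1.246 1.778 1.353
vertex -1.67 0.36 -0.165
endloop
endfacet
facet normal 0.946 -0.323 0.037
outer loop
vertex -1.67 0.36 -0.165
vertex -1.775 0.391 2.796
vertex -2.2 -1.026 1.278
endloop
endfacet
facet normal 0.946 -0.322 0.037
outer loop
vertex -1.246 1.778 1.353
vertex -1.775 0.391 2.796
vertex -1.67 0.36 -0.165
endloop
endfacet
facet normal -0.821 0.076 0.567
outer loop
vertex 1.291 3.564 -1.241
vertex 1.422 2.907 -0.963
vertex 1.697 3.497 -0.644
endloop
endfacet
facet normal -0.534 0.720 0.444
outer loop
vertex 1.291 3.564 -1.241
vertex 1.697 3.497 -0.644
vertex 1.892 3.963 -1.165
endloop
endfacet
facet normal -0.510 0.819 -0.262
outer loop
vertex 1.291 3.564 -1.241
vertex 1.892 3.963 -1.165
vertex 1.737 3.661 -1.806
endloop
endfacet
facet normal -0.782 0.238 -0.576
outer loop
vertex 1.291 3.564 -1.241
vertex 1.737 3.661 -1.806
vertex 1.446 3.008 -1.681
endloop
endfacet
facet normal -0.973 -0.221 -0.064
outer loop
vertex 1.291 3.564 -1.241
vertex 1.446 3.008 -1.681
vertex 1.422 2.907 -0.963
endloop
endfacet
facet normal 0.136 0.712 0.688
outer loop
vertex 1.892 3.963 -1.165
vertex 1.697 3.497 -0.644
vertex 2.394 3.552 -0.839
endloop
endfacet
facet normal -0.328 -0.326 0.886
outer loop
vertex 1.697 3.497 -0.644
vertex 1.422 2.907 -0.963
vertex 2.103 2.899 -0.714
endloop
endfacet
facet normal -0.575 -0.807 -0.133
outer loop
vertex 1.422 2.907 -0.963
vertex 1.446 3.008 -1.681
vertex 1.948 2.597 -1.355
endloop
endfacet
facet normal -0.264 -0.067 -0.962
outer loop
vertex 1.446 3.008 -1.681
vertex 1.737 3.661 -1.806
vertex 2.143 3.063 -1.876
endloop
endfacet
facet normal 0.176 0.873 -0.454
outer loop
vertex 1.737 3.661 -1.806
vertex 1.892 3.963 -1.165
vertex 2.418 3.653 -1.557
endloop
endfacet
facet normal 0.782 -0.238 0.576
outer loop
vertex 2.549 2.996 -1.279
vertex 2.394 3.552 -0.839
vertex 2.103 2.899 -0.714
endloop
endfacet
facet normal 0.510 -0.819 0.262
outer loop
vertex 2.549 2.996 -1.279
vertex 2.103 2.899 -0.714
vertex 1.948 2.597 -1.355
endloop
endfacet
facet normal 0.534 -0.720 -0.444
outer loop
vertex 2.549 2.996 -1.279
vertex 1.948 2.597 -1.355
vertex 2.143 3.063 -1.876
endloop
endfacet
facet normal 0.821 -0.076 -0.567
outer loop
vertex 2.549 2.996 -1.279
vertex 2.143 3.063 -1.876
vertex 2.418 3.653 -1.557
endloop
endfacet
facet normal 0.973 0.221 0.064
outer loop
vertex 2.549 2.996 -1.279
vertex 2.418 3.653 -1.557
vertex 2.394 3.552 -0.839
endloop
endfacet
facet normal 0.264 0.067 0.962
outer loop
vertex 2.103 2.899 -0.714
vertex 2.394 3.552 -0.839
vertex 1.697 3.497 -0.644
endloop
endfacet
facet normal -0.176 -0.873 0.454
outer loop
vertex 1.948 2.597 -1.355
vertex 2.103 2.899 -0.714
vertex 1.422 2.907 -0.963
endloop
endfacet
facet normal -0.136 -0.712 -0.688
outer loop
vertex 2.143 3.063 -1.876
vertex 1.948 2.597 -1.355
vertex 1.446 3.008 -1.681
endloop
endfacet
facet normal 0.328 0.326 -0.886
outer loop
vertex 2.418 3.653 -1.557
vertex 2.143 3.063 -1.876
vertex 1.737 3.661 -1.806
endloop
endfacet
facet normal 0.575 0.807 0.133
outer loop
vertex 2.394 3.552 -0.839
vertex 2.418 3.653 -1.557
vertex 1.892 3.963 -1.165
endloop
endfacet

endsolid


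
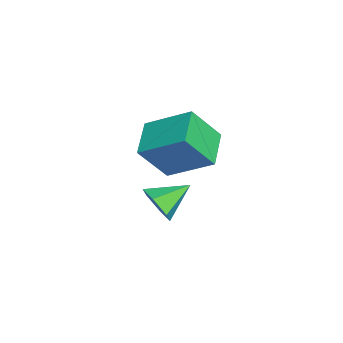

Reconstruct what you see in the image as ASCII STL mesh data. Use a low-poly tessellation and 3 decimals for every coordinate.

solid 
facet normal 0.467 -0.778 -0.421
outer loop
vertex 2.863 1.107 -3.136
vertex 2.507 1.172 -3.651
vertex 3.056 1.478 -3.608
endloop
endfacet
facet normal 0.536 0.543 0.646
outer loop
vertex 2.863 1.107 -3.136
vertex 3.056 1.478 -3.608
vertex 1.993 2.028 -3.189
endloop
endfacet
facet normal 0.466 -0.778 -0.422
outer loop
vertex 3.056 1.478 -3.608
vertex 2.507 1.172 -3.651
vertex 2.699 1.543 -4.123
endloop
endfacet
facet normal 0.401 0.901 -0.164
outer loop
vertex 3.056 1.478 -3.608
vertex 2.699 1.543 -4.123
vertex 1.993 2.028 -3.189
endloop
endfacet
facet normal 0.467 -0.777 -0.421
outer loop
vertex 2.699 1.543 -4.123
vertex 2.507 1.172 -3.651
vertex 2.15 1.237 -4.167
endloop
endfacet
facet normal -0.342 0.703 -0.624
outer loop
vertex 2.699 1.543 -4.123
vertex 2.15 1.237 -4.167
vertex 1.993 2.028 -3.189
endloop
endfacet
facet normal 0.467 -0.777 -0.421
outer loop
vertex 2.15 1.237 -4.167
vertex 2.507 1.172 -3.651
vertex 1.958 0.866 -3.695
endloop
endfacet
facet normal -0.951 0.147 -0.271
outer loop
vertex 2.15 1.237 -4.167
vertex 1.958 0.866 -3.695
vertex 1.993 2.028 -3.189
endloop
endfacet
facet normal 0.467 -0.778 -0.421
outer loop
vertex 1.958 0.866 -3.695
vertex 2.507 1.172 -3.651
vertex 2.314 0.801 -3.18
endloop
endfacet
facet normal -0.816 -0.210 0.538
outer loop
vertex 1.958 0.866 -3.695
vertex 2.314 0.801 -3.18
vertex 1.993 2.028 -3.189
endloop
endfacet
facet normal 0.467 -0.778 -0.421
outer loop
vertex 2.314 0.801 -3.18
vertex 2.507 1.172 -3.651
vertex 2.863 1.107 -3.136
endloop
endfacet
facet normal -0.073 -0.012 0.997
outer loop
vertex 2.314 0.801 -3.18
vertex 2.863 1.107 -3.136
vertex 1.993 2.028 -3.189
endloop
endfacet
facet normal -0.948 0.088 0.305
outer loop
vertex -0.78 1.892 -2.19
vertex -1.071 2.694 -3.325
vertex -1.175 0.555 -3.034
endloop
endfacet
facet normal 0.205 -0.565 0.799
outer loop
vertex 0.011 0.446 -3.415
vertex -0.78 1.892 -2.19
vertex -1.175 0.555 -3.034
endloop
endfacet
facet normal -0.948 0.088 0.305
outer loop
vertex -1.175 0.555 -3.034
vertex -1.071 2.694 -3.325
vertex -1.466 1.357 -4.169
endloop
endfacet
facet normal -0.242 -0.821 -0.518
outer loop
vertex -1.466 1.357 -4.169
vertex 0.011 0.446 -3.415
vertex -1.175 0.555 -3.034
endloop
endfacet
facet normal 0.242 0.821 0.518
outer loop
vertex -0.78 1.892 -2.19
vertex 0.115 2.585 -3.706
vertex -1.071 2.694 -3.325
endloop
endfacet
facet normal 0.205 -0.565 0.799
outer loop
vertex 0.406 1.783 -2.571
vertex -0.78 1.892 -2.19
vertex 0.011 0.446 -3.415
endloop
endfacet
facet normal 0.242 0.821 0.518
outer loop
vertex 0.406 1.783 -2.571
vertex 0.115 2.585 -3.706
vertex -0.78 1.892 -2.19
endloop
endfacet
facet normal -0.205 0.565 -0.799
outer loop
vertex -1.071 2.694 -3.325
vertex 0.115 2.585 -3.706
vertex -1.466 1.357 -4.169
endloop
endfacet
facet normal -0.242 -0.821 -0.518
outer loop
vertex -0.28 1.248 -4.55
vertex 0.011 0.446 -3.415
vertex -1.466 1.357 -4.169
endloop
endfacet
facet normal -0.205 0.565 -0.799
outer loop
vertex -1.466 1.357 -4.169
vertex 0.115 2.585 -3.706
vertex -0.28 1.248 -4.55
endloop
endfacet
facet normal 0.948 -0.088 -0.305
outer loop
vertex -0.28 1.248 -4.55
vertex 0.406 1.783 -2.571
vertex 0.011 0.446 -3.415
endloop
endfacet
facet normal 0.948 -0.088 -0.305
outer loop
vertex 0.115 2.585 -3.706
vertex 0.406 1.783 -2.571
vertex -0.28 1.248 -4.55
endloop
endfacet

endsolid


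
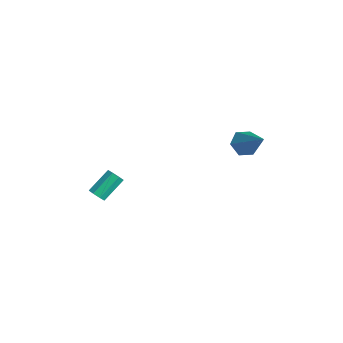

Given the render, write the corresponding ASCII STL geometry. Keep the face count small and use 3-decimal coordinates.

solid 
facet normal 0.144 -0.778 -0.611
outer loop
vertex -3.186 -3.271 -3.707
vertex -3.38 -2.989 -4.112
vertex -2.898 -3.063 -3.904
endloop
endfacet
facet normal 0.691 -0.365 0.624
outer loop
vertex -3.186 -3.271 -3.707
vertex -2.898 -3.063 -3.904
vertex -3.406 -2.074 -2.764
endloop
endfacet
facet normal 0.691 -0.365 0.624
outer loop
vertex -3.406 -2.074 -2.764
vertex -2.898 -3.063 -3.904
vertex -3.118 -1.866 -2.961
endloop
endfacet
facet normal -0.142 0.777 0.613
outer loop
vertex -3.406 -2.074 -2.764
vertex -3.118 -1.866 -2.961
vertex -3.6 -1.791 -3.168
endloop
endfacet
facet normal 0.145 -0.778 -0.612
outer loop
vertex -2.898 -3.063 -3.904
vertex -3.38 -2.989 -4.112
vertex -2.893 -2.812 -4.222
endloop
endfacet
facet normal 0.990 0.105 0.098
outer loop
vertex -2.898 -3.063 -3.904
vertex -2.893 -2.812 -4.222
vertex -3.118 -1.866 -2.961
endloop
endfacet
facet normal 0.990 0.104 0.098
outer loop
vertex -3.118 -1.866 -2.961
vertex -2.893 -2.812 -4.222
vertex -3.113 -1.614 -3.279
endloop
endfacet
facet normal -0.143 0.777 0.613
outer loop
vertex -3.118 -1.866 -2.961
vertex -3.113 -1.614 -3.279
vertex -3.6 -1.791 -3.168
endloop
endfacet
facet normal 0.144 -0.777 -0.612
outer loop
vertex -2.893 -2.812 -4.222
vertex -3.38 -2.989 -4.112
vertex -3.173 -2.664 -4.476
endloop
endfacet
facet normal 0.710 0.512 -0.484
outer loop
vertex -2.893 -2.812 -4.222
vertex -3.173 -2.664 -4.476
vertex -3.113 -1.614 -3.279
endloop
endfacet
facet normal 0.709 0.512 -0.485
outer loop
vertex -3.113 -1.614 -3.279
vertex -3.173 -2.664 -4.476
vertex -3.393 -1.467 -3.533
endloop
endfacet
facet normal -0.144 0.779 0.610
outer loop
vertex -3.113 -1.614 -3.279
vertex -3.393 -1.467 -3.533
vertex -3.6 -1.791 -3.168
endloop
endfacet
facet normal 0.143 -0.777 -0.613
outer loop
vertex -3.173 -2.664 -4.476
vertex -3.38 -2.989 -4.112
vertex -3.574 -2.706 -4.516
endloop
endfacet
facet normal 0.013 0.620 -0.784
outer loop
vertex -3.173 -2.664 -4.476
vertex -3.574 -2.706 -4.516
vertex -3.393 -1.467 -3.533
endloop
endfacet
facet normal 0.013 0.620 -0.784
outer loop
vertex -3.393 -1.467 -3.533
vertex -3.574 -2.706 -4.516
vertex -3.794 -1.509 -3.573
endloop
endfacet
facet normal -0.143 0.779 0.611
outer loop
vertex -3.393 -1.467 -3.533
vertex -3.794 -1.509 -3.573
vertex -3.6 -1.791 -3.168
endloop
endfacet
facet normal 0.142 -0.777 -0.613
outer loop
vertex -3.574 -2.706 -4.516
vertex -3.38 -2.989 -4.112
vertex -3.862 -2.914 -4.319
endloop
endfacet
facet normal -0.691 0.365 -0.624
outer loop
vertex -3.574 -2.706 -4.516
vertex -3.862 -2.914 -4.319
vertex -3.794 -1.509 -3.573
endloop
endfacet
facet normal -0.691 0.365 -0.624
outer loop
vertex -3.794 -1.509 -3.573
vertex -3.862 -2.914 -4.319
vertex -4.082 -1.717 -3.376
endloop
endfacet
facet normal -0.144 0.778 0.611
outer loop
vertex -3.794 -1.509 -3.573
vertex -4.082 -1.717 -3.376
vertex -3.6 -1.791 -3.168
endloop
endfacet
facet normal 0.143 -0.777 -0.613
outer loop
vertex -3.862 -2.914 -4.319
vertex -3.38 -2.989 -4.112
vertex -3.867 -3.166 -4.001
endloop
endfacet
facet normal -0.990 -0.104 -0.098
outer loop
vertex -3.862 -2.914 -4.319
vertex -3.867 -3.166 -4.001
vertex -4.082 -1.717 -3.376
endloop
endfacet
facet normal -0.990 -0.105 -0.098
outer loop
vertex -4.082 -1.717 -3.376
vertex -3.867 -3.166 -4.001
vertex -4.087 -1.968 -3.058
endloop
endfacet
facet normal -0.145 0.778 0.612
outer loop
vertex -4.082 -1.717 -3.376
vertex -4.087 -1.968 -3.058
vertex -3.6 -1.791 -3.168
endloop
endfacet
facet normal 0.144 -0.779 -0.610
outer loop
vertex -3.867 -3.166 -4.001
vertex -3.38 -2.989 -4.112
vertex -3.587 -3.313 -3.747
endloop
endfacet
facet normal -0.709 -0.512 0.485
outer loop
vertex -3.867 -3.166 -4.001
vertex -3.587 -3.313 -3.747
vertex -4.087 -1.968 -3.058
endloop
endfacet
facet normal -0.710 -0.512 0.484
outer loop
vertex -4.087 -1.968 -3.058
vertex -3.587 -3.313 -3.747
vertex -3.807 -2.116 -2.804
endloop
endfacet
facet normal -0.144 0.777 0.612
outer loop
vertex -4.087 -1.968 -3.058
vertex -3.807 -2.116 -2.804
vertex -3.6 -1.791 -3.168
endloop
endfacet
facet normal 0.143 -0.779 -0.611
outer loop
vertex -3.587 -3.313 -3.747
vertex -3.38 -2.989 -4.112
vertex -3.186 -3.271 -3.707
endloop
endfacet
facet normal -0.013 -0.620 0.784
outer loop
vertex -3.587 -3.313 -3.747
vertex -3.186 -3.271 -3.707
vertex -3.807 -2.116 -2.804
endloop
endfacet
facet normal -0.013 -0.620 0.784
outer loop
vertex -3.807 -2.116 -2.804
vertex -3.186 -3.271 -3.707
vertex -3.406 -2.074 -2.764
endloop
endfacet
facet normal -0.143 0.777 0.613
outer loop
vertex -3.807 -2.116 -2.804
vertex -3.406 -2.074 -2.764
vertex -3.6 -1.791 -3.168
endloop
endfacet
facet normal -0.752 -0.068 -0.655
outer loop
vertex 3.0 2.149 1.613
vertex 2.53 1.943 2.174
vertex 2.615 2.678 2.0
endloop
endfacet
facet normal 0.639 0.699 -0.321
outer loop
vertex 3.0 2.149 1.613
vertex 2.615 2.678 2.0
vertex 4.01 2.077 3.466
endloop
endfacet
facet normal -0.752 -0.068 -0.656
outer loop
vertex 2.615 2.678 2.0
vertex 2.53 1.943 2.174
vertex 2.145 2.472 2.56
endloop
endfacet
facet normal 0.022 0.932 0.361
outer loop
vertex 2.615 2.678 2.0
vertex 2.145 2.472 2.56
vertex 4.01 2.077 3.466
endloop
endfacet
facet normal -0.751 -0.068 -0.657
outer loop
vertex 2.145 2.472 2.56
vertex 2.53 1.943 2.174
vertex 2.059 1.737 2.734
endloop
endfacet
facet normal -0.378 0.255 0.890
outer loop
vertex 2.145 2.472 2.56
vertex 2.059 1.737 2.734
vertex 4.01 2.077 3.466
endloop
endfacet
facet normal -0.751 -0.068 -0.657
outer loop
vertex 2.059 1.737 2.734
vertex 2.53 1.943 2.174
vertex 2.444 1.208 2.348
endloop
endfacet
facet normal -0.162 -0.656 0.737
outer loop
vertex 2.059 1.737 2.734
vertex 2.444 1.208 2.348
vertex 4.01 2.077 3.466
endloop
endfacet
facet normal -0.752 -0.067 -0.656
outer loop
vertex 2.444 1.208 2.348
vertex 2.53 1.943 2.174
vertex 2.915 1.414 1.787
endloop
endfacet
facet normal 0.454 -0.889 0.055
outer loop
vertex 2.444 1.208 2.348
vertex 2.915 1.414 1.787
vertex 4.01 2.077 3.466
endloop
endfacet
facet normal -0.752 -0.068 -0.655
outer loop
vertex 2.915 1.414 1.787
vertex 2.53 1.943 2.174
vertex 3.0 2.149 1.613
endloop
endfacet
facet normal 0.855 -0.211 -0.474
outer loop
vertex 2.915 1.414 1.787
vertex 3.0 2.149 1.613
vertex 4.01 2.077 3.466
endloop
endfacet

endsolid


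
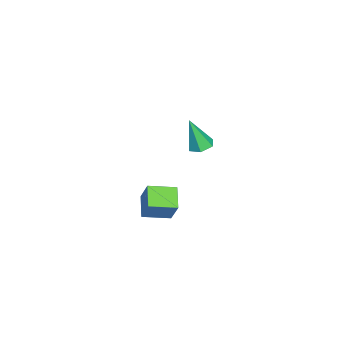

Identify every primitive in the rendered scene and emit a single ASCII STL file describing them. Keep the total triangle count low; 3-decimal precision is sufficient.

solid 
facet normal -0.845 -0.249 0.474
outer loop
vertex 1.995 -1.177 -2.68
vertex 1.369 0.362 -2.988
vertex 1.315 -1.757 -4.196
endloop
endfacet
facet normal 0.370 -0.911 0.182
outer loop
vertex 2.591 -1.382 -4.912
vertex 1.995 -1.177 -2.68
vertex 1.315 -1.757 -4.196
endloop
endfacet
facet normal -0.845 -0.249 0.474
outer loop
vertex 1.315 -1.757 -4.196
vertex 1.369 0.362 -2.988
vertex 0.689 -0.218 -4.504
endloop
endfacet
facet normal -0.386 -0.330 -0.861
outer loop
vertex 0.689 -0.218 -4.504
vertex 2.591 -1.382 -4.912
vertex 1.315 -1.757 -4.196
endloop
endfacet
facet normal 0.386 0.330 0.861
outer loop
vertex 1.995 -1.177 -2.68
vertex 2.645 0.737 -3.704
vertex 1.369 0.362 -2.988
endloop
endfacet
facet normal 0.370 -0.911 0.182
outer loop
vertex 3.271 -0.802 -3.396
vertex 1.995 -1.177 -2.68
vertex 2.591 -1.382 -4.912
endloop
endfacet
facet normal 0.386 0.330 0.861
outer loop
vertex 3.271 -0.802 -3.396
vertex 2.645 0.737 -3.704
vertex 1.995 -1.177 -2.68
endloop
endfacet
facet normal -0.370 0.911 -0.182
outer loop
vertex 1.369 0.362 -2.988
vertex 2.645 0.737 -3.704
vertex 0.689 -0.218 -4.504
endloop
endfacet
facet normal -0.386 -0.330 -0.861
outer loop
vertex 1.965 0.157 -5.22
vertex 2.591 -1.382 -4.912
vertex 0.689 -0.218 -4.504
endloop
endfacet
facet normal -0.370 0.911 -0.182
outer loop
vertex 0.689 -0.218 -4.504
vertex 2.645 0.737 -3.704
vertex 1.965 0.157 -5.22
endloop
endfacet
facet normal 0.845 0.249 -0.474
outer loop
vertex 1.965 0.157 -5.22
vertex 3.271 -0.802 -3.396
vertex 2.591 -1.382 -4.912
endloop
endfacet
facet normal 0.845 0.249 -0.474
outer loop
vertex 2.645 0.737 -3.704
vertex 3.271 -0.802 -3.396
vertex 1.965 0.157 -5.22
endloop
endfacet
facet normal -0.061 0.305 -0.950
outer loop
vertex 3.699 2.227 1.94
vertex 2.956 2.068 1.937
vertex 3.197 2.759 2.143
endloop
endfacet
facet normal 0.731 0.524 0.437
outer loop
vertex 3.699 2.227 1.94
vertex 3.197 2.759 2.143
vertex 3.084 1.432 3.923
endloop
endfacet
facet normal -0.061 0.305 -0.951
outer loop
vertex 3.197 2.759 2.143
vertex 2.956 2.068 1.937
vertex 2.453 2.601 2.14
endloop
endfacet
facet normal -0.171 0.795 0.582
outer loop
vertex 3.197 2.759 2.143
vertex 2.453 2.601 2.14
vertex 3.084 1.432 3.923
endloop
endfacet
facet normal -0.061 0.305 -0.951
outer loop
vertex 2.453 2.601 2.14
vertex 2.956 2.068 1.937
vertex 2.213 1.91 1.934
endloop
endfacet
facet normal -0.885 0.179 0.430
outer loop
vertex 2.453 2.601 2.14
vertex 2.213 1.91 1.934
vertex 3.084 1.432 3.923
endloop
endfacet
facet normal -0.061 0.305 -0.950
outer loop
vertex 2.213 1.91 1.934
vertex 2.956 2.068 1.937
vertex 2.716 1.378 1.731
endloop
endfacet
facet normal -0.694 -0.707 0.134
outer loop
vertex 2.213 1.91 1.934
vertex 2.716 1.378 1.731
vertex 3.084 1.432 3.923
endloop
endfacet
facet normal -0.061 0.305 -0.950
outer loop
vertex 2.716 1.378 1.731
vertex 2.956 2.068 1.937
vertex 3.459 1.536 1.734
endloop
endfacet
facet normal 0.208 -0.978 -0.011
outer loop
vertex 2.716 1.378 1.731
vertex 3.459 1.536 1.734
vertex 3.084 1.432 3.923
endloop
endfacet
facet normal -0.061 0.305 -0.950
outer loop
vertex 3.459 1.536 1.734
vertex 2.956 2.068 1.937
vertex 3.699 2.227 1.94
endloop
endfacet
facet normal 0.922 -0.362 0.141
outer loop
vertex 3.459 1.536 1.734
vertex 3.699 2.227 1.94
vertex 3.084 1.432 3.923
endloop
endfacet

endsolid


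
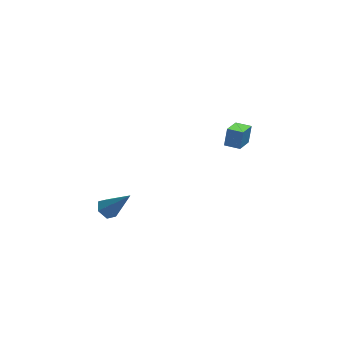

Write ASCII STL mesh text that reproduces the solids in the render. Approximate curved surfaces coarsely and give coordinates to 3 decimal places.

solid 
facet normal -0.465 -0.758 0.457
outer loop
vertex 3.457 0.026 2.817
vertex 2.666 0.495 2.791
vertex 3.223 -0.425 1.831
endloop
endfacet
facet normal 0.860 -0.509 0.029
outer loop
vertex 3.914 0.705 1.149
vertex 3.457 0.026 2.817
vertex 3.223 -0.425 1.831
endloop
endfacet
facet normal -0.464 -0.758 0.458
outer loop
vertex 3.223 -0.425 1.831
vertex 2.666 0.495 2.791
vertex 2.431 0.043 1.804
endloop
endfacet
facet normal -0.211 -0.408 -0.889
outer loop
vertex 2.431 0.043 1.804
vertex 3.914 0.705 1.149
vertex 3.223 -0.425 1.831
endloop
endfacet
facet normal 0.212 0.407 0.889
outer loop
vertex 3.457 0.026 2.817
vertex 3.357 1.625 2.109
vertex 2.666 0.495 2.791
endloop
endfacet
facet normal 0.860 -0.509 0.028
outer loop
vertex 4.149 1.157 2.136
vertex 3.457 0.026 2.817
vertex 3.914 0.705 1.149
endloop
endfacet
facet normal 0.210 0.407 0.889
outer loop
vertex 4.149 1.157 2.136
vertex 3.357 1.625 2.109
vertex 3.457 0.026 2.817
endloop
endfacet
facet normal -0.860 0.509 -0.028
outer loop
vertex 2.666 0.495 2.791
vertex 3.357 1.625 2.109
vertex 2.431 0.043 1.804
endloop
endfacet
facet normal -0.211 -0.406 -0.889
outer loop
vertex 3.123 1.174 1.123
vertex 3.914 0.705 1.149
vertex 2.431 0.043 1.804
endloop
endfacet
facet normal -0.860 0.509 -0.029
outer loop
vertex 2.431 0.043 1.804
vertex 3.357 1.625 2.109
vertex 3.123 1.174 1.123
endloop
endfacet
facet normal 0.465 0.758 -0.458
outer loop
vertex 3.123 1.174 1.123
vertex 4.149 1.157 2.136
vertex 3.914 0.705 1.149
endloop
endfacet
facet normal 0.464 0.759 -0.457
outer loop
vertex 3.357 1.625 2.109
vertex 4.149 1.157 2.136
vertex 3.123 1.174 1.123
endloop
endfacet
facet normal -0.574 0.253 -0.778
outer loop
vertex -3.91 -3.085 -0.286
vertex -4.332 -2.77 0.128
vertex -3.818 -2.437 -0.143
endloop
endfacet
facet normal 0.932 -0.053 -0.358
outer loop
vertex -3.91 -3.085 -0.286
vertex -3.818 -2.437 -0.143
vertex -3.148 -3.29 1.732
endloop
endfacet
facet normal -0.575 0.254 -0.778
outer loop
vertex -3.818 -2.437 -0.143
vertex -4.332 -2.77 0.128
vertex -4.239 -2.121 0.271
endloop
endfacet
facet normal 0.660 0.744 0.103
outer loop
vertex -3.818 -2.437 -0.143
vertex -4.239 -2.121 0.271
vertex -3.148 -3.29 1.732
endloop
endfacet
facet normal -0.574 0.254 -0.779
outer loop
vertex -4.239 -2.121 0.271
vertex -4.332 -2.77 0.128
vertex -4.754 -2.454 0.542
endloop
endfacet
facet normal -0.118 0.730 0.673
outer loop
vertex -4.239 -2.121 0.271
vertex -4.754 -2.454 0.542
vertex -3.148 -3.29 1.732
endloop
endfacet
facet normal -0.575 0.252 -0.778
outer loop
vertex -4.754 -2.454 0.542
vertex -4.332 -2.77 0.128
vertex -4.846 -3.102 0.4
endloop
endfacet
facet normal -0.621 -0.083 0.780
outer loop
vertex -4.754 -2.454 0.542
vertex -4.846 -3.102 0.4
vertex -3.148 -3.29 1.732
endloop
endfacet
facet normal -0.575 0.252 -0.778
outer loop
vertex -4.846 -3.102 0.4
vertex -4.332 -2.77 0.128
vertex -4.424 -3.418 -0.014
endloop
endfacet
facet normal -0.348 -0.882 0.319
outer loop
vertex -4.846 -3.102 0.4
vertex -4.424 -3.418 -0.014
vertex -3.148 -3.29 1.732
endloop
endfacet
facet normal -0.575 0.252 -0.778
outer loop
vertex -4.424 -3.418 -0.014
vertex -4.332 -2.77 0.128
vertex -3.91 -3.085 -0.286
endloop
endfacet
facet normal 0.430 -0.868 -0.250
outer loop
vertex -4.424 -3.418 -0.014
vertex -3.91 -3.085 -0.286
vertex -3.148 -3.29 1.732
endloop
endfacet

endsolid


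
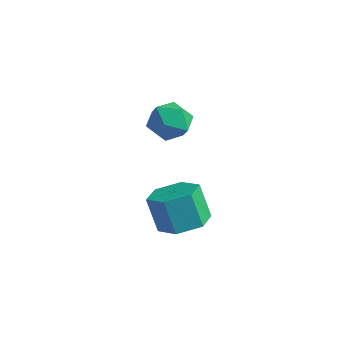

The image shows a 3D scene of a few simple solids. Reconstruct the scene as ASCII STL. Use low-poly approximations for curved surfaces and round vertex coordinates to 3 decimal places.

solid 
facet normal 0.180 0.851 -0.493
outer loop
vertex -2.859 4.056 -3.45
vertex -3.674 4.474 -3.026
vertex -2.775 4.547 -2.572
endloop
endfacet
facet normal 0.787 0.503 -0.357
outer loop
vertex -2.859 4.056 -3.45
vertex -2.775 4.547 -2.572
vertex -2.283 3.677 -2.713
endloop
endfacet
facet normal 0.742 -0.144 -0.654
outer loop
vertex -2.859 4.056 -3.45
vertex -2.283 3.677 -2.713
vertex -2.878 3.066 -3.254
endloop
endfacet
facet normal 0.107 -0.195 -0.975
outer loop
vertex -2.859 4.056 -3.45
vertex -2.878 3.066 -3.254
vertex -3.738 3.559 -3.447
endloop
endfacet
facet normal -0.240 0.420 -0.875
outer loop
vertex -2.859 4.056 -3.45
vertex -3.738 3.559 -3.447
vertex -3.674 4.474 -3.026
endloop
endfacet
facet normal 0.839 0.417 0.350
outer loop
vertex -2.283 3.677 -2.713
vertex -2.775 4.547 -2.572
vertex -2.742 3.861 -1.833
endloop
endfacet
facet normal -0.144 0.981 0.128
outer loop
vertex -2.775 4.547 -2.572
vertex -3.674 4.474 -3.026
vertex -3.602 4.354 -2.026
endloop
endfacet
facet normal -0.825 0.283 -0.489
outer loop
vertex -3.674 4.474 -3.026
vertex -3.738 3.559 -3.447
vertex -4.197 3.743 -2.567
endloop
endfacet
facet normal -0.263 -0.713 -0.650
outer loop
vertex -3.738 3.559 -3.447
vertex -2.878 3.066 -3.254
vertex -3.705 2.873 -2.708
endloop
endfacet
facet normal 0.766 -0.630 -0.131
outer loop
vertex -2.878 3.066 -3.254
vertex -2.283 3.677 -2.713
vertex -2.806 2.946 -2.254
endloop
endfacet
facet normal -0.107 0.195 0.975
outer loop
vertex -3.621 3.364 -1.83
vertex -2.742 3.861 -1.833
vertex -3.602 4.354 -2.026
endloop
endfacet
facet normal -0.742 0.144 0.654
outer loop
vertex -3.621 3.364 -1.83
vertex -3.602 4.354 -2.026
vertex -4.197 3.743 -2.567
endloop
endfacet
facet normal -0.787 -0.503 0.357
outer loop
vertex -3.621 3.364 -1.83
vertex -4.197 3.743 -2.567
vertex -3.705 2.873 -2.708
endloop
endfacet
facet normal -0.180 -0.851 0.493
outer loop
vertex -3.621 3.364 -1.83
vertex -3.705 2.873 -2.708
vertex -2.806 2.946 -2.254
endloop
endfacet
facet normal 0.240 -0.420 0.875
outer loop
vertex -3.621 3.364 -1.83
vertex -2.806 2.946 -2.254
vertex -2.742 3.861 -1.833
endloop
endfacet
facet normal 0.263 0.713 0.650
outer loop
vertex -3.602 4.354 -2.026
vertex -2.742 3.861 -1.833
vertex -2.775 4.547 -2.572
endloop
endfacet
facet normal -0.766 0.630 0.131
outer loop
vertex -4.197 3.743 -2.567
vertex -3.602 4.354 -2.026
vertex -3.674 4.474 -3.026
endloop
endfacet
facet normal -0.839 -0.417 -0.350
outer loop
vertex -3.705 2.873 -2.708
vertex -4.197 3.743 -2.567
vertex -3.738 3.559 -3.447
endloop
endfacet
facet normal 0.144 -0.981 -0.128
outer loop
vertex -2.806 2.946 -2.254
vertex -3.705 2.873 -2.708
vertex -2.878 3.066 -3.254
endloop
endfacet
facet normal 0.825 -0.283 0.489
outer loop
vertex -2.742 3.861 -1.833
vertex -2.806 2.946 -2.254
vertex -2.283 3.677 -2.713
endloop
endfacet
facet normal 0.373 -0.001 -0.928
outer loop
vertex 1.605 0.572 -3.858
vertex 1.076 -0.261 -4.07
vertex 0.671 0.649 -4.234
endloop
endfacet
facet normal 0.071 0.997 0.027
outer loop
vertex 1.605 0.572 -3.858
vertex 0.671 0.649 -4.234
vertex 1.034 0.575 -2.439
endloop
endfacet
facet normal 0.071 0.997 0.027
outer loop
vertex 1.034 0.575 -2.439
vertex 0.671 0.649 -4.234
vertex 0.1 0.652 -2.815
endloop
endfacet
facet normal -0.373 0.002 0.928
outer loop
vertex 1.034 0.575 -2.439
vertex 0.1 0.652 -2.815
vertex 0.504 -0.259 -2.65
endloop
endfacet
facet normal 0.373 -0.001 -0.928
outer loop
vertex 0.671 0.649 -4.234
vertex 1.076 -0.261 -4.07
vertex 0.142 -0.185 -4.446
endloop
endfacet
facet normal -0.766 0.564 -0.309
outer loop
vertex 0.671 0.649 -4.234
vertex 0.142 -0.185 -4.446
vertex 0.1 0.652 -2.815
endloop
endfacet
facet normal -0.765 0.565 -0.310
outer loop
vertex 0.1 0.652 -2.815
vertex 0.142 -0.185 -4.446
vertex -0.43 -0.182 -3.027
endloop
endfacet
facet normal -0.374 0.002 0.927
outer loop
vertex 0.1 0.652 -2.815
vertex -0.43 -0.182 -3.027
vertex 0.504 -0.259 -2.65
endloop
endfacet
facet normal 0.373 -0.002 -0.928
outer loop
vertex 0.142 -0.185 -4.446
vertex 1.076 -0.261 -4.07
vertex 0.546 -1.095 -4.281
endloop
endfacet
facet normal -0.837 -0.432 -0.336
outer loop
vertex 0.142 -0.185 -4.446
vertex 0.546 -1.095 -4.281
vertex -0.43 -0.182 -3.027
endloop
endfacet
facet normal -0.836 -0.433 -0.336
outer loop
vertex -0.43 -0.182 -3.027
vertex 0.546 -1.095 -4.281
vertex -0.025 -1.092 -2.862
endloop
endfacet
facet normal -0.374 0.002 0.927
outer loop
vertex -0.43 -0.182 -3.027
vertex -0.025 -1.092 -2.862
vertex 0.504 -0.259 -2.65
endloop
endfacet
facet normal 0.373 -0.002 -0.928
outer loop
vertex 0.546 -1.095 -4.281
vertex 1.076 -0.261 -4.07
vertex 1.48 -1.172 -3.905
endloop
endfacet
facet normal -0.071 -0.997 -0.027
outer loop
vertex 0.546 -1.095 -4.281
vertex 1.48 -1.172 -3.905
vertex -0.025 -1.092 -2.862
endloop
endfacet
facet normal -0.071 -0.997 -0.027
outer loop
vertex -0.025 -1.092 -2.862
vertex 1.48 -1.172 -3.905
vertex 0.909 -1.169 -2.486
endloop
endfacet
facet normal -0.373 0.001 0.928
outer loop
vertex -0.025 -1.092 -2.862
vertex 0.909 -1.169 -2.486
vertex 0.504 -0.259 -2.65
endloop
endfacet
facet normal 0.374 -0.002 -0.927
outer loop
vertex 1.48 -1.172 -3.905
vertex 1.076 -0.261 -4.07
vertex 2.01 -0.338 -3.693
endloop
endfacet
facet normal 0.765 -0.565 0.309
outer loop
vertex 1.48 -1.172 -3.905
vertex 2.01 -0.338 -3.693
vertex 0.909 -1.169 -2.486
endloop
endfacet
facet normal 0.765 -0.564 0.310
outer loop
vertex 0.909 -1.169 -2.486
vertex 2.01 -0.338 -3.693
vertex 1.438 -0.335 -2.274
endloop
endfacet
facet normal -0.373 0.001 0.928
outer loop
vertex 0.909 -1.169 -2.486
vertex 1.438 -0.335 -2.274
vertex 0.504 -0.259 -2.65
endloop
endfacet
facet normal 0.374 -0.002 -0.927
outer loop
vertex 2.01 -0.338 -3.693
vertex 1.076 -0.261 -4.07
vertex 1.605 0.572 -3.858
endloop
endfacet
facet normal 0.836 0.433 0.336
outer loop
vertex 2.01 -0.338 -3.693
vertex 1.605 0.572 -3.858
vertex 1.438 -0.335 -2.274
endloop
endfacet
facet normal 0.837 0.432 0.336
outer loop
vertex 1.438 -0.335 -2.274
vertex 1.605 0.572 -3.858
vertex 1.034 0.575 -2.439
endloop
endfacet
facet normal -0.373 0.002 0.928
outer loop
vertex 1.438 -0.335 -2.274
vertex 1.034 0.575 -2.439
vertex 0.504 -0.259 -2.65
endloop
endfacet

endsolid


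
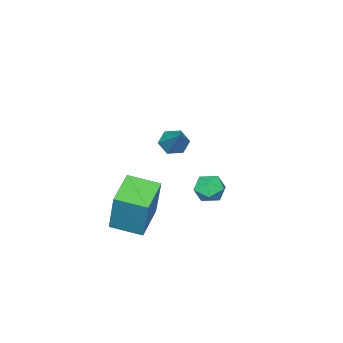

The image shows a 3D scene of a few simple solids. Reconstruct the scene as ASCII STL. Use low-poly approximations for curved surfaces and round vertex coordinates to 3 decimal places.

solid 
facet normal -0.841 -0.464 0.280
outer loop
vertex 1.062 -1.233 0.446
vertex 0.31 -0.035 0.173
vertex 0.746 -1.899 -1.605
endloop
endfacet
facet normal 0.522 -0.832 0.190
outer loop
vertex 2.15 -1.125 -2.073
vertex 1.062 -1.233 0.446
vertex 0.746 -1.899 -1.605
endloop
endfacet
facet normal -0.840 -0.464 0.280
outer loop
vertex 0.746 -1.899 -1.605
vertex 0.31 -0.035 0.173
vertex -0.006 -0.702 -1.878
endloop
endfacet
facet normal -0.145 -0.306 -0.941
outer loop
vertex -0.006 -0.702 -1.878
vertex 2.15 -1.125 -2.073
vertex 0.746 -1.899 -1.605
endloop
endfacet
facet normal 0.145 0.306 0.941
outer loop
vertex 1.062 -1.233 0.446
vertex 1.714 0.739 -0.295
vertex 0.31 -0.035 0.173
endloop
endfacet
facet normal 0.522 -0.831 0.190
outer loop
vertex 2.466 -0.458 -0.022
vertex 1.062 -1.233 0.446
vertex 2.15 -1.125 -2.073
endloop
endfacet
facet normal 0.145 0.306 0.941
outer loop
vertex 2.466 -0.458 -0.022
vertex 1.714 0.739 -0.295
vertex 1.062 -1.233 0.446
endloop
endfacet
facet normal -0.522 0.832 -0.190
outer loop
vertex 0.31 -0.035 0.173
vertex 1.714 0.739 -0.295
vertex -0.006 -0.702 -1.878
endloop
endfacet
facet normal -0.145 -0.306 -0.941
outer loop
vertex 1.398 0.073 -2.346
vertex 2.15 -1.125 -2.073
vertex -0.006 -0.702 -1.878
endloop
endfacet
facet normal -0.522 0.832 -0.190
outer loop
vertex -0.006 -0.702 -1.878
vertex 1.714 0.739 -0.295
vertex 1.398 0.073 -2.346
endloop
endfacet
facet normal 0.840 0.464 -0.280
outer loop
vertex 1.398 0.073 -2.346
vertex 2.466 -0.458 -0.022
vertex 2.15 -1.125 -2.073
endloop
endfacet
facet normal 0.840 0.464 -0.280
outer loop
vertex 1.714 0.739 -0.295
vertex 2.466 -0.458 -0.022
vertex 1.398 0.073 -2.346
endloop
endfacet
facet normal 0.011 -0.125 0.992
outer loop
vertex -2.035 0.192 -0.621
vertex -2.785 0.031 -0.633
vertex -2.27 -0.533 -0.71
endloop
endfacet
facet normal 0.644 -0.295 0.706
outer loop
vertex -2.035 0.192 -0.621
vertex -2.27 -0.533 -0.71
vertex -1.686 -0.264 -1.13
endloop
endfacet
facet normal 0.890 0.277 0.362
outer loop
vertex -2.035 0.192 -0.621
vertex -1.686 -0.264 -1.13
vertex -1.84 0.466 -1.311
endloop
endfacet
facet normal 0.411 0.802 0.434
outer loop
vertex -2.035 0.192 -0.621
vertex -1.84 0.466 -1.311
vertex -2.52 0.648 -1.004
endloop
endfacet
facet normal -0.132 0.552 0.824
outer loop
vertex -2.035 0.192 -0.621
vertex -2.52 0.648 -1.004
vertex -2.785 0.031 -0.633
endloop
endfacet
facet normal 0.537 -0.812 0.227
outer loop
vertex -1.686 -0.264 -1.13
vertex -2.27 -0.533 -0.71
vertex -2.22 -0.708 -1.456
endloop
endfacet
facet normal -0.486 -0.538 0.689
outer loop
vertex -2.27 -0.533 -0.71
vertex -2.785 0.031 -0.633
vertex -2.9 -0.526 -1.149
endloop
endfacet
facet normal -0.718 0.558 0.416
outer loop
vertex -2.785 0.031 -0.633
vertex -2.52 0.648 -1.004
vertex -3.054 0.204 -1.33
endloop
endfacet
facet normal 0.161 0.963 -0.215
outer loop
vertex -2.52 0.648 -1.004
vertex -1.84 0.466 -1.311
vertex -2.47 0.473 -1.75
endloop
endfacet
facet normal 0.936 0.115 -0.333
outer loop
vertex -1.84 0.466 -1.311
vertex -1.686 -0.264 -1.13
vertex -1.955 -0.091 -1.827
endloop
endfacet
facet normal -0.411 -0.802 -0.434
outer loop
vertex -2.705 -0.252 -1.839
vertex -2.22 -0.708 -1.456
vertex -2.9 -0.526 -1.149
endloop
endfacet
facet normal -0.890 -0.277 -0.362
outer loop
vertex -2.705 -0.252 -1.839
vertex -2.9 -0.526 -1.149
vertex -3.054 0.204 -1.33
endloop
endfacet
facet normal -0.644 0.295 -0.706
outer loop
vertex -2.705 -0.252 -1.839
vertex -3.054 0.204 -1.33
vertex -2.47 0.473 -1.75
endloop
endfacet
facet normal -0.011 0.125 -0.992
outer loop
vertex -2.705 -0.252 -1.839
vertex -2.47 0.473 -1.75
vertex -1.955 -0.091 -1.827
endloop
endfacet
facet normal 0.132 -0.552 -0.824
outer loop
vertex -2.705 -0.252 -1.839
vertex -1.955 -0.091 -1.827
vertex -2.22 -0.708 -1.456
endloop
endfacet
facet normal -0.161 -0.963 0.215
outer loop
vertex -2.9 -0.526 -1.149
vertex -2.22 -0.708 -1.456
vertex -2.27 -0.533 -0.71
endloop
endfacet
facet normal -0.936 -0.115 0.333
outer loop
vertex -3.054 0.204 -1.33
vertex -2.9 -0.526 -1.149
vertex -2.785 0.031 -0.633
endloop
endfacet
facet normal -0.537 0.812 -0.227
outer loop
vertex -2.47 0.473 -1.75
vertex -3.054 0.204 -1.33
vertex -2.52 0.648 -1.004
endloop
endfacet
facet normal 0.486 0.538 -0.689
outer loop
vertex -1.955 -0.091 -1.827
vertex -2.47 0.473 -1.75
vertex -1.84 0.466 -1.311
endloop
endfacet
facet normal 0.718 -0.558 -0.416
outer loop
vertex -2.22 -0.708 -1.456
vertex -1.955 -0.091 -1.827
vertex -1.686 -0.264 -1.13
endloop
endfacet
facet normal -0.434 -0.642 -0.632
outer loop
vertex 1.213 0.763 3.202
vertex 0.693 1.119 3.197
vertex 1.151 1.223 2.777
endloop
endfacet
facet normal 0.983 -0.033 -0.179
outer loop
vertex 1.213 0.763 3.202
vertex 1.151 1.223 2.777
vertex 1.467 2.261 4.323
endloop
endfacet
facet normal -0.435 -0.641 -0.633
outer loop
vertex 1.151 1.223 2.777
vertex 0.693 1.119 3.197
vertex 0.632 1.58 2.772
endloop
endfacet
facet normal 0.475 0.683 -0.555
outer loop
vertex 1.151 1.223 2.777
vertex 0.632 1.58 2.772
vertex 1.467 2.261 4.323
endloop
endfacet
facet normal -0.435 -0.641 -0.633
outer loop
vertex 0.632 1.58 2.772
vertex 0.693 1.119 3.197
vertex 0.174 1.476 3.192
endloop
endfacet
facet normal -0.381 0.904 -0.192
outer loop
vertex 0.632 1.58 2.772
vertex 0.174 1.476 3.192
vertex 1.467 2.261 4.323
endloop
endfacet
facet normal -0.435 -0.641 -0.632
outer loop
vertex 0.174 1.476 3.192
vertex 0.693 1.119 3.197
vertex 0.236 1.015 3.617
endloop
endfacet
facet normal -0.729 0.409 0.550
outer loop
vertex 0.174 1.476 3.192
vertex 0.236 1.015 3.617
vertex 1.467 2.261 4.323
endloop
endfacet
facet normal -0.435 -0.641 -0.632
outer loop
vertex 0.236 1.015 3.617
vertex 0.693 1.119 3.197
vertex 0.755 0.658 3.622
endloop
endfacet
facet normal -0.220 -0.307 0.926
outer loop
vertex 0.236 1.015 3.617
vertex 0.755 0.658 3.622
vertex 1.467 2.261 4.323
endloop
endfacet
facet normal -0.433 -0.642 -0.633
outer loop
vertex 0.755 0.658 3.622
vertex 0.693 1.119 3.197
vertex 1.213 0.763 3.202
endloop
endfacet
facet normal 0.636 -0.528 0.562
outer loop
vertex 0.755 0.658 3.622
vertex 1.213 0.763 3.202
vertex 1.467 2.261 4.323
endloop
endfacet

endsolid


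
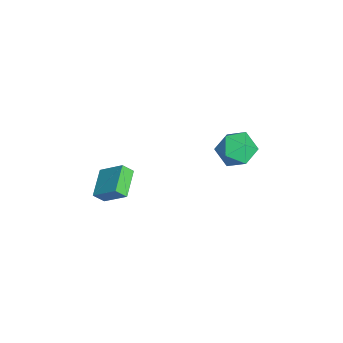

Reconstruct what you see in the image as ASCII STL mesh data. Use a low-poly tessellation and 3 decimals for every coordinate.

solid 
facet normal -0.925 0.238 0.295
outer loop
vertex 1.292 -3.284 1.659
vertex 1.249 -2.687 1.042
vertex 0.623 -4.494 0.538
endloop
endfacet
facet normal 0.051 -0.694 0.718
outer loop
vertex 2.251 -4.913 0.018
vertex 1.292 -3.284 1.659
vertex 0.623 -4.494 0.538
endloop
endfacet
facet normal -0.925 0.238 0.296
outer loop
vertex 0.623 -4.494 0.538
vertex 1.249 -2.687 1.042
vertex 0.579 -3.897 -0.079
endloop
endfacet
facet normal -0.376 -0.679 -0.630
outer loop
vertex 0.579 -3.897 -0.079
vertex 2.251 -4.913 0.018
vertex 0.623 -4.494 0.538
endloop
endfacet
facet normal 0.376 0.679 0.631
outer loop
vertex 1.292 -3.284 1.659
vertex 2.877 -3.106 0.522
vertex 1.249 -2.687 1.042
endloop
endfacet
facet normal 0.051 -0.694 0.718
outer loop
vertex 2.921 -3.703 1.139
vertex 1.292 -3.284 1.659
vertex 2.251 -4.913 0.018
endloop
endfacet
facet normal 0.376 0.679 0.630
outer loop
vertex 2.921 -3.703 1.139
vertex 2.877 -3.106 0.522
vertex 1.292 -3.284 1.659
endloop
endfacet
facet normal -0.051 0.694 -0.718
outer loop
vertex 1.249 -2.687 1.042
vertex 2.877 -3.106 0.522
vertex 0.579 -3.897 -0.079
endloop
endfacet
facet normal -0.376 -0.679 -0.631
outer loop
vertex 2.208 -4.316 -0.599
vertex 2.251 -4.913 0.018
vertex 0.579 -3.897 -0.079
endloop
endfacet
facet normal -0.051 0.694 -0.718
outer loop
vertex 0.579 -3.897 -0.079
vertex 2.877 -3.106 0.522
vertex 2.208 -4.316 -0.599
endloop
endfacet
facet normal 0.925 -0.239 -0.295
outer loop
vertex 2.208 -4.316 -0.599
vertex 2.921 -3.703 1.139
vertex 2.251 -4.913 0.018
endloop
endfacet
facet normal 0.925 -0.238 -0.296
outer loop
vertex 2.877 -3.106 0.522
vertex 2.921 -3.703 1.139
vertex 2.208 -4.316 -0.599
endloop
endfacet
facet normal 0.010 0.759 0.651
outer loop
vertex 0.026 4.111 1.345
vertex -0.771 3.48 2.092
vertex 0.474 3.339 2.237
endloop
endfacet
facet normal 0.631 0.715 0.302
outer loop
vertex 0.026 4.111 1.345
vertex 0.474 3.339 2.237
vertex 1.004 3.355 1.091
endloop
endfacet
facet normal 0.495 0.773 -0.396
outer loop
vertex 0.026 4.111 1.345
vertex 1.004 3.355 1.091
vertex 0.086 3.506 0.239
endloop
endfacet
facet normal -0.210 0.853 -0.478
outer loop
vertex 0.026 4.111 1.345
vertex 0.086 3.506 0.239
vertex -1.011 3.583 0.858
endloop
endfacet
facet normal -0.509 0.844 0.169
outer loop
vertex 0.026 4.111 1.345
vertex -1.011 3.583 0.858
vertex -0.771 3.48 2.092
endloop
endfacet
facet normal 0.905 0.067 0.420
outer loop
vertex 1.004 3.355 1.091
vertex 0.474 3.339 2.237
vertex 0.811 2.257 1.682
endloop
endfacet
facet normal -0.099 0.138 0.985
outer loop
vertex 0.474 3.339 2.237
vertex -0.771 3.48 2.092
vertex -0.286 2.334 2.301
endloop
endfacet
facet normal -0.939 0.276 0.206
outer loop
vertex -0.771 3.48 2.092
vertex -1.011 3.583 0.858
vertex -1.204 2.485 1.449
endloop
endfacet
facet normal -0.455 0.290 -0.842
outer loop
vertex -1.011 3.583 0.858
vertex 0.086 3.506 0.239
vertex -0.674 2.501 0.303
endloop
endfacet
facet normal 0.685 0.161 -0.710
outer loop
vertex 0.086 3.506 0.239
vertex 1.004 3.355 1.091
vertex 0.571 2.36 0.448
endloop
endfacet
facet normal 0.210 -0.853 0.478
outer loop
vertex -0.226 1.729 1.195
vertex 0.811 2.257 1.682
vertex -0.286 2.334 2.301
endloop
endfacet
facet normal -0.495 -0.773 0.396
outer loop
vertex -0.226 1.729 1.195
vertex -0.286 2.334 2.301
vertex -1.204 2.485 1.449
endloop
endfacet
facet normal -0.631 -0.715 -0.302
outer loop
vertex -0.226 1.729 1.195
vertex -1.204 2.485 1.449
vertex -0.674 2.501 0.303
endloop
endfacet
facet normal -0.010 -0.759 -0.651
outer loop
vertex -0.226 1.729 1.195
vertex -0.674 2.501 0.303
vertex 0.571 2.36 0.448
endloop
endfacet
facet normal 0.509 -0.844 -0.169
outer loop
vertex -0.226 1.729 1.195
vertex 0.571 2.36 0.448
vertex 0.811 2.257 1.682
endloop
endfacet
facet normal 0.455 -0.290 0.842
outer loop
vertex -0.286 2.334 2.301
vertex 0.811 2.257 1.682
vertex 0.474 3.339 2.237
endloop
endfacet
facet normal -0.685 -0.161 0.710
outer loop
vertex -1.204 2.485 1.449
vertex -0.286 2.334 2.301
vertex -0.771 3.48 2.092
endloop
endfacet
facet normal -0.905 -0.067 -0.420
outer loop
vertex -0.674 2.501 0.303
vertex -1.204 2.485 1.449
vertex -1.011 3.583 0.858
endloop
endfacet
facet normal 0.099 -0.138 -0.985
outer loop
vertex 0.571 2.36 0.448
vertex -0.674 2.501 0.303
vertex 0.086 3.506 0.239
endloop
endfacet
facet normal 0.939 -0.276 -0.206
outer loop
vertex 0.811 2.257 1.682
vertex 0.571 2.36 0.448
vertex 1.004 3.355 1.091
endloop
endfacet

endsolid
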